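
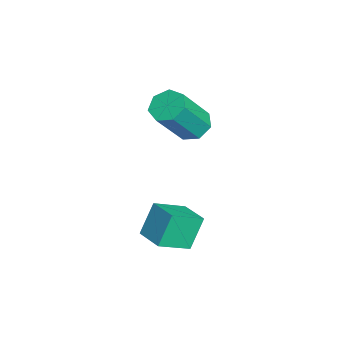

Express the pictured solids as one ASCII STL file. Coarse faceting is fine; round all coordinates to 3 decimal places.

solid 
facet normal -0.851 -0.503 -0.147
outer loop
vertex 0.772 -0.678 -0.745
vertex 0.237 0.429 -1.435
vertex 1.264 -1.168 -1.915
endloop
endfacet
facet normal 0.380 -0.786 0.489
outer loop
vertex 2.243 -0.589 -1.745
vertex 0.772 -0.678 -0.745
vertex 1.264 -1.168 -1.915
endloop
endfacet
facet normal -0.851 -0.503 -0.147
outer loop
vertex 1.264 -1.168 -1.915
vertex 0.237 0.429 -1.435
vertex 0.729 -0.061 -2.604
endloop
endfacet
facet normal 0.362 -0.360 -0.860
outer loop
vertex 0.729 -0.061 -2.604
vertex 2.243 -0.589 -1.745
vertex 1.264 -1.168 -1.915
endloop
endfacet
facet normal -0.362 0.361 0.859
outer loop
vertex 0.772 -0.678 -0.745
vertex 1.216 1.008 -1.265
vertex 0.237 0.429 -1.435
endloop
endfacet
facet normal 0.380 -0.785 0.489
outer loop
vertex 1.751 -0.099 -0.576
vertex 0.772 -0.678 -0.745
vertex 2.243 -0.589 -1.745
endloop
endfacet
facet normal -0.362 0.360 0.860
outer loop
vertex 1.751 -0.099 -0.576
vertex 1.216 1.008 -1.265
vertex 0.772 -0.678 -0.745
endloop
endfacet
facet normal -0.380 0.785 -0.489
outer loop
vertex 0.237 0.429 -1.435
vertex 1.216 1.008 -1.265
vertex 0.729 -0.061 -2.604
endloop
endfacet
facet normal 0.362 -0.361 -0.860
outer loop
vertex 1.708 0.518 -2.435
vertex 2.243 -0.589 -1.745
vertex 0.729 -0.061 -2.604
endloop
endfacet
facet normal -0.380 0.785 -0.489
outer loop
vertex 0.729 -0.061 -2.604
vertex 1.216 1.008 -1.265
vertex 1.708 0.518 -2.435
endloop
endfacet
facet normal 0.851 0.503 0.147
outer loop
vertex 1.708 0.518 -2.435
vertex 1.751 -0.099 -0.576
vertex 2.243 -0.589 -1.745
endloop
endfacet
facet normal 0.852 0.503 0.147
outer loop
vertex 1.216 1.008 -1.265
vertex 1.751 -0.099 -0.576
vertex 1.708 0.518 -2.435
endloop
endfacet
facet normal -0.388 0.453 -0.802
outer loop
vertex -2.5 1.49 0.578
vertex -2.893 0.883 0.425
vertex -3.083 1.462 0.844
endloop
endfacet
facet normal 0.153 0.890 0.429
outer loop
vertex -2.5 1.49 0.578
vertex -3.083 1.462 0.844
vertex -1.673 0.525 2.288
endloop
endfacet
facet normal 0.153 0.890 0.429
outer loop
vertex -1.673 0.525 2.288
vertex -3.083 1.462 0.844
vertex -2.257 0.497 2.554
endloop
endfacet
facet normal 0.387 -0.453 0.803
outer loop
vertex -1.673 0.525 2.288
vertex -2.257 0.497 2.554
vertex -2.067 -0.083 2.135
endloop
endfacet
facet normal -0.388 0.453 -0.802
outer loop
vertex -3.083 1.462 0.844
vertex -2.893 0.883 0.425
vertex -3.524 0.998 0.795
endloop
endfacet
facet normal -0.615 0.522 0.591
outer loop
vertex -3.083 1.462 0.844
vertex -3.524 0.998 0.795
vertex -2.257 0.497 2.554
endloop
endfacet
facet normal -0.616 0.520 0.592
outer loop
vertex -2.257 0.497 2.554
vertex -3.524 0.998 0.795
vertex -2.697 0.032 2.505
endloop
endfacet
facet normal 0.389 -0.452 0.803
outer loop
vertex -2.257 0.497 2.554
vertex -2.697 0.032 2.505
vertex -2.067 -0.083 2.135
endloop
endfacet
facet normal -0.388 0.453 -0.803
outer loop
vertex -3.524 0.998 0.795
vertex -2.893 0.883 0.425
vertex -3.49 0.446 0.467
endloop
endfacet
facet normal -0.920 -0.240 0.309
outer loop
vertex -3.524 0.998 0.795
vertex -3.49 0.446 0.467
vertex -2.697 0.032 2.505
endloop
endfacet
facet normal -0.920 -0.241 0.309
outer loop
vertex -2.697 0.032 2.505
vertex -3.49 0.446 0.467
vertex -2.663 -0.519 2.177
endloop
endfacet
facet normal 0.388 -0.454 0.802
outer loop
vertex -2.697 0.032 2.505
vertex -2.663 -0.519 2.177
vertex -2.067 -0.083 2.135
endloop
endfacet
facet normal -0.388 0.453 -0.803
outer loop
vertex -3.49 0.446 0.467
vertex -2.893 0.883 0.425
vertex -3.006 0.224 0.108
endloop
endfacet
facet normal -0.531 -0.822 -0.207
outer loop
vertex -3.49 0.446 0.467
vertex -3.006 0.224 0.108
vertex -2.663 -0.519 2.177
endloop
endfacet
facet normal -0.532 -0.821 -0.207
outer loop
vertex -2.663 -0.519 2.177
vertex -3.006 0.224 0.108
vertex -2.18 -0.741 1.817
endloop
endfacet
facet normal 0.389 -0.454 0.802
outer loop
vertex -2.663 -0.519 2.177
vertex -2.18 -0.741 1.817
vertex -2.067 -0.083 2.135
endloop
endfacet
facet normal -0.389 0.453 -0.803
outer loop
vertex -3.006 0.224 0.108
vertex -2.893 0.883 0.425
vertex -2.438 0.497 -0.013
endloop
endfacet
facet normal 0.256 -0.784 -0.566
outer loop
vertex -3.006 0.224 0.108
vertex -2.438 0.497 -0.013
vertex -2.18 -0.741 1.817
endloop
endfacet
facet normal 0.256 -0.783 -0.566
outer loop
vertex -2.18 -0.741 1.817
vertex -2.438 0.497 -0.013
vertex -1.611 -0.468 1.697
endloop
endfacet
facet normal 0.387 -0.454 0.802
outer loop
vertex -2.18 -0.741 1.817
vertex -1.611 -0.468 1.697
vertex -2.067 -0.083 2.135
endloop
endfacet
facet normal -0.387 0.454 -0.802
outer loop
vertex -2.438 0.497 -0.013
vertex -2.893 0.883 0.425
vertex -2.212 1.061 0.197
endloop
endfacet
facet normal 0.852 -0.155 -0.500
outer loop
vertex -2.438 0.497 -0.013
vertex -2.212 1.061 0.197
vertex -1.611 -0.468 1.697
endloop
endfacet
facet normal 0.852 -0.155 -0.499
outer loop
vertex -1.611 -0.468 1.697
vertex -2.212 1.061 0.197
vertex -1.386 0.096 1.906
endloop
endfacet
facet normal 0.389 -0.453 0.803
outer loop
vertex -1.611 -0.468 1.697
vertex -1.386 0.096 1.906
vertex -2.067 -0.083 2.135
endloop
endfacet
facet normal -0.387 0.453 -0.803
outer loop
vertex -2.212 1.061 0.197
vertex -2.893 0.883 0.425
vertex -2.5 1.49 0.578
endloop
endfacet
facet normal 0.805 0.590 -0.056
outer loop
vertex -2.212 1.061 0.197
vertex -2.5 1.49 0.578
vertex -1.386 0.096 1.906
endloop
endfacet
facet normal 0.806 0.590 -0.057
outer loop
vertex -1.386 0.096 1.906
vertex -2.5 1.49 0.578
vertex -1.673 0.525 2.288
endloop
endfacet
facet normal 0.389 -0.454 0.802
outer loop
vertex -1.386 0.096 1.906
vertex -1.673 0.525 2.288
vertex -2.067 -0.083 2.135
endloop
endfacet

endsolid


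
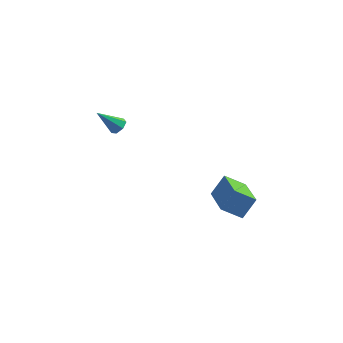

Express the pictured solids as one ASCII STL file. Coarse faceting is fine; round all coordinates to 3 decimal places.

solid 
facet normal -0.442 -0.429 -0.788
outer loop
vertex 1.985 -5.058 -0.976
vertex 1.233 -3.142 -1.598
vertex 2.968 -4.882 -1.623
endloop
endfacet
facet normal 0.350 -0.891 0.289
outer loop
vertex 3.507 -4.358 -0.662
vertex 1.985 -5.058 -0.976
vertex 2.968 -4.882 -1.623
endloop
endfacet
facet normal -0.442 -0.429 -0.788
outer loop
vertex 2.968 -4.882 -1.623
vertex 1.233 -3.142 -1.598
vertex 2.216 -2.966 -2.245
endloop
endfacet
facet normal 0.826 0.148 -0.544
outer loop
vertex 2.216 -2.966 -2.245
vertex 3.507 -4.358 -0.662
vertex 2.968 -4.882 -1.623
endloop
endfacet
facet normal -0.826 -0.148 0.544
outer loop
vertex 1.985 -5.058 -0.976
vertex 1.772 -2.618 -0.637
vertex 1.233 -3.142 -1.598
endloop
endfacet
facet normal 0.350 -0.891 0.289
outer loop
vertex 2.524 -4.534 -0.015
vertex 1.985 -5.058 -0.976
vertex 3.507 -4.358 -0.662
endloop
endfacet
facet normal -0.826 -0.148 0.544
outer loop
vertex 2.524 -4.534 -0.015
vertex 1.772 -2.618 -0.637
vertex 1.985 -5.058 -0.976
endloop
endfacet
facet normal -0.350 0.891 -0.289
outer loop
vertex 1.233 -3.142 -1.598
vertex 1.772 -2.618 -0.637
vertex 2.216 -2.966 -2.245
endloop
endfacet
facet normal 0.826 0.148 -0.544
outer loop
vertex 2.755 -2.442 -1.284
vertex 3.507 -4.358 -0.662
vertex 2.216 -2.966 -2.245
endloop
endfacet
facet normal -0.350 0.891 -0.289
outer loop
vertex 2.216 -2.966 -2.245
vertex 1.772 -2.618 -0.637
vertex 2.755 -2.442 -1.284
endloop
endfacet
facet normal 0.442 0.429 0.788
outer loop
vertex 2.755 -2.442 -1.284
vertex 2.524 -4.534 -0.015
vertex 3.507 -4.358 -0.662
endloop
endfacet
facet normal 0.442 0.429 0.788
outer loop
vertex 1.772 -2.618 -0.637
vertex 2.524 -4.534 -0.015
vertex 2.755 -2.442 -1.284
endloop
endfacet
facet normal 0.674 0.180 -0.716
outer loop
vertex -2.943 -2.812 2.263
vertex -3.228 -2.441 2.088
vertex -2.867 -2.42 2.433
endloop
endfacet
facet normal 0.482 -0.426 0.766
outer loop
vertex -2.943 -2.812 2.263
vertex -2.867 -2.42 2.433
vertex -4.192 -2.699 3.112
endloop
endfacet
facet normal 0.674 0.182 -0.716
outer loop
vertex -2.867 -2.42 2.433
vertex -3.228 -2.441 2.088
vertex -3.063 -2.044 2.344
endloop
endfacet
facet normal 0.355 0.386 0.851
outer loop
vertex -2.867 -2.42 2.433
vertex -3.063 -2.044 2.344
vertex -4.192 -2.699 3.112
endloop
endfacet
facet normal 0.675 0.181 -0.716
outer loop
vertex -3.063 -2.044 2.344
vertex -3.228 -2.441 2.088
vertex -3.383 -1.966 2.062
endloop
endfacet
facet normal -0.192 0.868 0.458
outer loop
vertex -3.063 -2.044 2.344
vertex -3.383 -1.966 2.062
vertex -4.192 -2.699 3.112
endloop
endfacet
facet normal 0.673 0.180 -0.717
outer loop
vertex -3.383 -1.966 2.062
vertex -3.228 -2.441 2.088
vertex -3.587 -2.246 1.8
endloop
endfacet
facet normal -0.747 0.655 -0.118
outer loop
vertex -3.383 -1.966 2.062
vertex -3.587 -2.246 1.8
vertex -4.192 -2.699 3.112
endloop
endfacet
facet normal 0.673 0.182 -0.717
outer loop
vertex -3.587 -2.246 1.8
vertex -3.228 -2.441 2.088
vertex -3.52 -2.672 1.755
endloop
endfacet
facet normal -0.891 -0.093 -0.443
outer loop
vertex -3.587 -2.246 1.8
vertex -3.52 -2.672 1.755
vertex -4.192 -2.699 3.112
endloop
endfacet
facet normal 0.674 0.181 -0.717
outer loop
vertex -3.52 -2.672 1.755
vertex -3.228 -2.441 2.088
vertex -3.233 -2.924 1.961
endloop
endfacet
facet normal -0.517 -0.811 -0.272
outer loop
vertex -3.52 -2.672 1.755
vertex -3.233 -2.924 1.961
vertex -4.192 -2.699 3.112
endloop
endfacet
facet normal 0.675 0.181 -0.715
outer loop
vertex -3.233 -2.924 1.961
vertex -3.228 -2.441 2.088
vertex -2.943 -2.812 2.263
endloop
endfacet
facet normal 0.094 -0.959 0.266
outer loop
vertex -3.233 -2.924 1.961
vertex -2.943 -2.812 2.263
vertex -4.192 -2.699 3.112
endloop
endfacet

endsolid


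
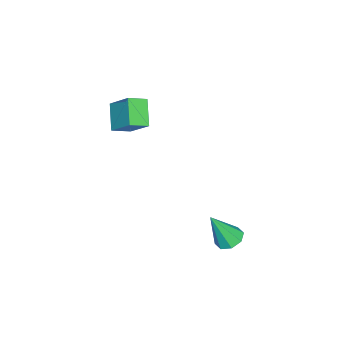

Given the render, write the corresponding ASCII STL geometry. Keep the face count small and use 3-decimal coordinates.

solid 
facet normal -0.691 -0.328 0.644
outer loop
vertex -3.752 -1.75 4.543
vertex -4.485 -1.03 4.123
vertex -4.262 -2.945 3.386
endloop
endfacet
facet normal 0.660 -0.648 0.379
outer loop
vertex -3.135 -2.41 2.337
vertex -3.752 -1.75 4.543
vertex -4.262 -2.945 3.386
endloop
endfacet
facet normal -0.692 -0.328 0.643
outer loop
vertex -4.262 -2.945 3.386
vertex -4.485 -1.03 4.123
vertex -4.995 -2.225 2.965
endloop
endfacet
facet normal -0.293 -0.687 -0.665
outer loop
vertex -4.995 -2.225 2.965
vertex -3.135 -2.41 2.337
vertex -4.262 -2.945 3.386
endloop
endfacet
facet normal 0.293 0.687 0.665
outer loop
vertex -3.752 -1.75 4.543
vertex -3.358 -0.495 3.074
vertex -4.485 -1.03 4.123
endloop
endfacet
facet normal 0.660 -0.649 0.379
outer loop
vertex -2.625 -1.215 3.495
vertex -3.752 -1.75 4.543
vertex -3.135 -2.41 2.337
endloop
endfacet
facet normal 0.293 0.687 0.665
outer loop
vertex -2.625 -1.215 3.495
vertex -3.358 -0.495 3.074
vertex -3.752 -1.75 4.543
endloop
endfacet
facet normal -0.660 0.649 -0.379
outer loop
vertex -4.485 -1.03 4.123
vertex -3.358 -0.495 3.074
vertex -4.995 -2.225 2.965
endloop
endfacet
facet normal -0.293 -0.686 -0.666
outer loop
vertex -3.868 -1.69 1.917
vertex -3.135 -2.41 2.337
vertex -4.995 -2.225 2.965
endloop
endfacet
facet normal -0.660 0.649 -0.379
outer loop
vertex -4.995 -2.225 2.965
vertex -3.358 -0.495 3.074
vertex -3.868 -1.69 1.917
endloop
endfacet
facet normal 0.691 0.328 -0.643
outer loop
vertex -3.868 -1.69 1.917
vertex -2.625 -1.215 3.495
vertex -3.135 -2.41 2.337
endloop
endfacet
facet normal 0.692 0.328 -0.644
outer loop
vertex -3.358 -0.495 3.074
vertex -2.625 -1.215 3.495
vertex -3.868 -1.69 1.917
endloop
endfacet
facet normal -0.258 0.386 -0.886
outer loop
vertex -1.555 4.5 -3.362
vertex -2.261 4.125 -3.32
vertex -1.985 4.84 -3.089
endloop
endfacet
facet normal 0.712 0.567 0.415
outer loop
vertex -1.555 4.5 -3.362
vertex -1.985 4.84 -3.089
vertex -1.719 3.315 -1.46
endloop
endfacet
facet normal -0.258 0.386 -0.886
outer loop
vertex -1.985 4.84 -3.089
vertex -2.261 4.125 -3.32
vertex -2.576 4.761 -2.951
endloop
endfacet
facet normal 0.060 0.734 0.677
outer loop
vertex -1.985 4.84 -3.089
vertex -2.576 4.761 -2.951
vertex -1.719 3.315 -1.46
endloop
endfacet
facet normal -0.258 0.386 -0.886
outer loop
vertex -2.576 4.761 -2.951
vertex -2.261 4.125 -3.32
vertex -2.983 4.31 -3.029
endloop
endfacet
facet normal -0.576 0.396 0.715
outer loop
vertex -2.576 4.761 -2.951
vertex -2.983 4.31 -3.029
vertex -1.719 3.315 -1.46
endloop
endfacet
facet normal -0.258 0.387 -0.885
outer loop
vertex -2.983 4.31 -3.029
vertex -2.261 4.125 -3.32
vertex -2.967 3.751 -3.278
endloop
endfacet
facet normal -0.825 -0.249 0.507
outer loop
vertex -2.983 4.31 -3.029
vertex -2.967 3.751 -3.278
vertex -1.719 3.315 -1.46
endloop
endfacet
facet normal -0.257 0.386 -0.886
outer loop
vertex -2.967 3.751 -3.278
vertex -2.261 4.125 -3.32
vertex -2.537 3.411 -3.551
endloop
endfacet
facet normal -0.541 -0.823 0.174
outer loop
vertex -2.967 3.751 -3.278
vertex -2.537 3.411 -3.551
vertex -1.719 3.315 -1.46
endloop
endfacet
facet normal -0.257 0.386 -0.886
outer loop
vertex -2.537 3.411 -3.551
vertex -2.261 4.125 -3.32
vertex -1.945 3.489 -3.689
endloop
endfacet
facet normal 0.110 -0.990 -0.088
outer loop
vertex -2.537 3.411 -3.551
vertex -1.945 3.489 -3.689
vertex -1.719 3.315 -1.46
endloop
endfacet
facet normal -0.258 0.386 -0.886
outer loop
vertex -1.945 3.489 -3.689
vertex -2.261 4.125 -3.32
vertex -1.539 3.94 -3.611
endloop
endfacet
facet normal 0.748 -0.651 -0.127
outer loop
vertex -1.945 3.489 -3.689
vertex -1.539 3.94 -3.611
vertex -1.719 3.315 -1.46
endloop
endfacet
facet normal -0.258 0.386 -0.886
outer loop
vertex -1.539 3.94 -3.611
vertex -2.261 4.125 -3.32
vertex -1.555 4.5 -3.362
endloop
endfacet
facet normal 0.997 -0.008 0.081
outer loop
vertex -1.539 3.94 -3.611
vertex -1.555 4.5 -3.362
vertex -1.719 3.315 -1.46
endloop
endfacet

endsolid


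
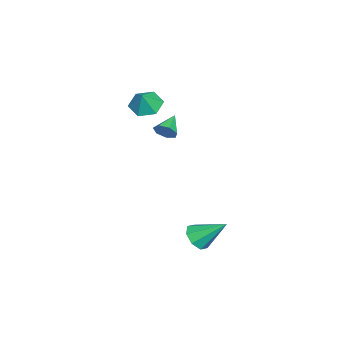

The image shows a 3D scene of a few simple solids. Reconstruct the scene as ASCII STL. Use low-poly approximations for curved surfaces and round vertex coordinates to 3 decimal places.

solid 
facet normal 0.884 -0.143 -0.446
outer loop
vertex -0.881 -2.035 1.554
vertex -1.144 -1.743 0.939
vertex -0.809 -1.409 1.496
endloop
endfacet
facet normal 0.046 0.087 0.995
outer loop
vertex -0.881 -2.035 1.554
vertex -0.809 -1.409 1.496
vertex -2.416 -1.537 1.581
endloop
endfacet
facet normal 0.884 -0.144 -0.445
outer loop
vertex -0.809 -1.409 1.496
vertex -1.144 -1.743 0.939
vertex -0.989 -1.034 1.018
endloop
endfacet
facet normal -0.029 0.781 0.624
outer loop
vertex -0.809 -1.409 1.496
vertex -0.989 -1.034 1.018
vertex -2.416 -1.537 1.581
endloop
endfacet
facet normal 0.883 -0.143 -0.446
outer loop
vertex -0.989 -1.034 1.018
vertex -1.144 -1.743 0.939
vertex -1.286 -1.193 0.481
endloop
endfacet
facet normal -0.358 0.930 -0.077
outer loop
vertex -0.989 -1.034 1.018
vertex -1.286 -1.193 0.481
vertex -2.416 -1.537 1.581
endloop
endfacet
facet normal 0.884 -0.142 -0.445
outer loop
vertex -1.286 -1.193 0.481
vertex -1.144 -1.743 0.939
vertex -1.475 -1.766 0.289
endloop
endfacet
facet normal -0.695 0.424 -0.581
outer loop
vertex -1.286 -1.193 0.481
vertex -1.475 -1.766 0.289
vertex -2.416 -1.537 1.581
endloop
endfacet
facet normal 0.884 -0.143 -0.445
outer loop
vertex -1.475 -1.766 0.289
vertex -1.144 -1.743 0.939
vertex -1.415 -2.322 0.587
endloop
endfacet
facet normal -0.784 -0.357 -0.508
outer loop
vertex -1.475 -1.766 0.289
vertex -1.415 -2.322 0.587
vertex -2.416 -1.537 1.581
endloop
endfacet
facet normal 0.884 -0.142 -0.446
outer loop
vertex -1.415 -2.322 0.587
vertex -1.144 -1.743 0.939
vertex -1.15 -2.442 1.15
endloop
endfacet
facet normal -0.559 -0.824 0.088
outer loop
vertex -1.415 -2.322 0.587
vertex -1.15 -2.442 1.15
vertex -2.416 -1.537 1.581
endloop
endfacet
facet normal 0.884 -0.142 -0.445
outer loop
vertex -1.15 -2.442 1.15
vertex -1.144 -1.743 0.939
vertex -0.881 -2.035 1.554
endloop
endfacet
facet normal -0.190 -0.626 0.757
outer loop
vertex -1.15 -2.442 1.15
vertex -0.881 -2.035 1.554
vertex -2.416 -1.537 1.581
endloop
endfacet
facet normal -0.017 -0.770 -0.637
outer loop
vertex 4.109 0.838 -3.522
vertex 3.542 1.299 -4.064
vertex 4.446 1.222 -3.995
endloop
endfacet
facet normal 0.818 -0.009 0.575
outer loop
vertex 4.109 0.838 -3.522
vertex 4.446 1.222 -3.995
vertex 3.578 2.901 -2.736
endloop
endfacet
facet normal -0.017 -0.770 -0.638
outer loop
vertex 4.446 1.222 -3.995
vertex 3.542 1.299 -4.064
vertex 4.253 1.652 -4.509
endloop
endfacet
facet normal 0.897 0.440 0.031
outer loop
vertex 4.446 1.222 -3.995
vertex 4.253 1.652 -4.509
vertex 3.578 2.901 -2.736
endloop
endfacet
facet normal -0.018 -0.769 -0.638
outer loop
vertex 4.253 1.652 -4.509
vertex 3.542 1.299 -4.064
vertex 3.643 1.875 -4.761
endloop
endfacet
facet normal 0.454 0.801 -0.391
outer loop
vertex 4.253 1.652 -4.509
vertex 3.643 1.875 -4.761
vertex 3.578 2.901 -2.736
endloop
endfacet
facet normal -0.018 -0.769 -0.638
outer loop
vertex 3.643 1.875 -4.761
vertex 3.542 1.299 -4.064
vertex 2.974 1.761 -4.605
endloop
endfacet
facet normal -0.250 0.860 -0.444
outer loop
vertex 3.643 1.875 -4.761
vertex 2.974 1.761 -4.605
vertex 3.578 2.901 -2.736
endloop
endfacet
facet normal -0.018 -0.770 -0.638
outer loop
vertex 2.974 1.761 -4.605
vertex 3.542 1.299 -4.064
vertex 2.637 1.377 -4.132
endloop
endfacet
facet normal -0.804 0.586 -0.097
outer loop
vertex 2.974 1.761 -4.605
vertex 2.637 1.377 -4.132
vertex 3.578 2.901 -2.736
endloop
endfacet
facet normal -0.018 -0.770 -0.637
outer loop
vertex 2.637 1.377 -4.132
vertex 3.542 1.299 -4.064
vertex 2.83 0.947 -3.618
endloop
endfacet
facet normal -0.884 0.137 0.447
outer loop
vertex 2.637 1.377 -4.132
vertex 2.83 0.947 -3.618
vertex 3.578 2.901 -2.736
endloop
endfacet
facet normal -0.018 -0.770 -0.637
outer loop
vertex 2.83 0.947 -3.618
vertex 3.542 1.299 -4.064
vertex 3.44 0.724 -3.366
endloop
endfacet
facet normal -0.441 -0.224 0.869
outer loop
vertex 2.83 0.947 -3.618
vertex 3.44 0.724 -3.366
vertex 3.578 2.901 -2.736
endloop
endfacet
facet normal -0.017 -0.770 -0.637
outer loop
vertex 3.44 0.724 -3.366
vertex 3.542 1.299 -4.064
vertex 4.109 0.838 -3.522
endloop
endfacet
facet normal 0.263 -0.284 0.922
outer loop
vertex 3.44 0.724 -3.366
vertex 4.109 0.838 -3.522
vertex 3.578 2.901 -2.736
endloop
endfacet
facet normal -0.555 0.025 -0.832
outer loop
vertex -3.047 -3.855 0.826
vertex -3.888 -3.624 1.394
vertex -3.289 -2.861 1.017
endloop
endfacet
facet normal 0.973 0.228 0.046
outer loop
vertex -3.047 -3.855 0.826
vertex -3.289 -2.861 1.017
vertex -3.172 -3.656 2.466
endloop
endfacet
facet normal -0.555 0.025 -0.831
outer loop
vertex -3.289 -2.861 1.017
vertex -3.888 -3.624 1.394
vertex -4.129 -2.631 1.585
endloop
endfacet
facet normal 0.480 0.785 0.392
outer loop
vertex -3.289 -2.861 1.017
vertex -4.129 -2.631 1.585
vertex -3.172 -3.656 2.466
endloop
endfacet
facet normal -0.554 0.025 -0.832
outer loop
vertex -4.129 -2.631 1.585
vertex -3.888 -3.624 1.394
vertex -4.728 -3.393 1.961
endloop
endfacet
facet normal -0.175 0.543 0.821
outer loop
vertex -4.129 -2.631 1.585
vertex -4.728 -3.393 1.961
vertex -3.172 -3.656 2.466
endloop
endfacet
facet normal -0.554 0.025 -0.832
outer loop
vertex -4.728 -3.393 1.961
vertex -3.888 -3.624 1.394
vertex -4.487 -4.386 1.77
endloop
endfacet
facet normal -0.337 -0.256 0.906
outer loop
vertex -4.728 -3.393 1.961
vertex -4.487 -4.386 1.77
vertex -3.172 -3.656 2.466
endloop
endfacet
facet normal -0.555 0.026 -0.832
outer loop
vertex -4.487 -4.386 1.77
vertex -3.888 -3.624 1.394
vertex -3.646 -4.617 1.202
endloop
endfacet
facet normal 0.155 -0.814 0.560
outer loop
vertex -4.487 -4.386 1.77
vertex -3.646 -4.617 1.202
vertex -3.172 -3.656 2.466
endloop
endfacet
facet normal -0.555 0.026 -0.832
outer loop
vertex -3.646 -4.617 1.202
vertex -3.888 -3.624 1.394
vertex -3.047 -3.855 0.826
endloop
endfacet
facet normal 0.810 -0.572 0.131
outer loop
vertex -3.646 -4.617 1.202
vertex -3.047 -3.855 0.826
vertex -3.172 -3.656 2.466
endloop
endfacet

endsolid


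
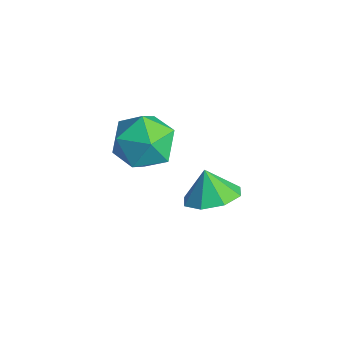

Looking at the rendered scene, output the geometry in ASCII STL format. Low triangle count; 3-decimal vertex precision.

solid 
facet normal 0.459 0.007 -0.889
outer loop
vertex 2.475 -1.165 -3.137
vertex 1.633 -1.096 -3.571
vertex 2.269 -0.475 -3.238
endloop
endfacet
facet normal 0.357 0.239 0.903
outer loop
vertex 2.475 -1.165 -3.137
vertex 2.269 -0.475 -3.238
vertex 1.147 -1.104 -2.629
endloop
endfacet
facet normal 0.459 0.007 -0.889
outer loop
vertex 2.269 -0.475 -3.238
vertex 1.633 -1.096 -3.571
vertex 1.691 -0.149 -3.534
endloop
endfacet
facet normal 0.012 0.684 0.729
outer loop
vertex 2.269 -0.475 -3.238
vertex 1.691 -0.149 -3.534
vertex 1.147 -1.104 -2.629
endloop
endfacet
facet normal 0.457 0.007 -0.889
outer loop
vertex 1.691 -0.149 -3.534
vertex 1.633 -1.096 -3.571
vertex 1.078 -0.378 -3.851
endloop
endfacet
facet normal -0.510 0.727 0.461
outer loop
vertex 1.691 -0.149 -3.534
vertex 1.078 -0.378 -3.851
vertex 1.147 -1.104 -2.629
endloop
endfacet
facet normal 0.458 0.008 -0.889
outer loop
vertex 1.078 -0.378 -3.851
vertex 1.633 -1.096 -3.571
vertex 0.79 -1.028 -4.005
endloop
endfacet
facet normal -0.905 0.341 0.254
outer loop
vertex 1.078 -0.378 -3.851
vertex 0.79 -1.028 -4.005
vertex 1.147 -1.104 -2.629
endloop
endfacet
facet normal 0.458 0.007 -0.889
outer loop
vertex 0.79 -1.028 -4.005
vertex 1.633 -1.096 -3.571
vertex 0.996 -1.718 -3.904
endloop
endfacet
facet normal -0.941 -0.247 0.231
outer loop
vertex 0.79 -1.028 -4.005
vertex 0.996 -1.718 -3.904
vertex 1.147 -1.104 -2.629
endloop
endfacet
facet normal 0.458 0.007 -0.889
outer loop
vertex 0.996 -1.718 -3.904
vertex 1.633 -1.096 -3.571
vertex 1.575 -2.044 -3.608
endloop
endfacet
facet normal -0.597 -0.693 0.404
outer loop
vertex 0.996 -1.718 -3.904
vertex 1.575 -2.044 -3.608
vertex 1.147 -1.104 -2.629
endloop
endfacet
facet normal 0.457 0.007 -0.889
outer loop
vertex 1.575 -2.044 -3.608
vertex 1.633 -1.096 -3.571
vertex 2.188 -1.815 -3.291
endloop
endfacet
facet normal -0.074 -0.735 0.674
outer loop
vertex 1.575 -2.044 -3.608
vertex 2.188 -1.815 -3.291
vertex 1.147 -1.104 -2.629
endloop
endfacet
facet normal 0.459 0.008 -0.889
outer loop
vertex 2.188 -1.815 -3.291
vertex 1.633 -1.096 -3.571
vertex 2.475 -1.165 -3.137
endloop
endfacet
facet normal 0.321 -0.350 0.880
outer loop
vertex 2.188 -1.815 -3.291
vertex 2.475 -1.165 -3.137
vertex 1.147 -1.104 -2.629
endloop
endfacet
facet normal -0.217 0.677 0.703
outer loop
vertex -2.453 -0.891 -3.301
vertex -1.963 -1.574 -2.492
vertex -1.317 -0.782 -3.056
endloop
endfacet
facet normal -0.110 0.991 0.071
outer loop
vertex -2.453 -0.891 -3.301
vertex -1.317 -0.782 -3.056
vertex -1.681 -0.743 -4.164
endloop
endfacet
facet normal -0.577 0.716 -0.393
outer loop
vertex -2.453 -0.891 -3.301
vertex -1.681 -0.743 -4.164
vertex -2.552 -1.511 -4.285
endloop
endfacet
facet normal -0.972 0.232 -0.048
outer loop
vertex -2.453 -0.891 -3.301
vertex -2.552 -1.511 -4.285
vertex -2.726 -2.025 -3.252
endloop
endfacet
facet normal -0.749 0.208 0.629
outer loop
vertex -2.453 -0.891 -3.301
vertex -2.726 -2.025 -3.252
vertex -1.963 -1.574 -2.492
endloop
endfacet
facet normal 0.547 0.823 -0.151
outer loop
vertex -1.681 -0.743 -4.164
vertex -1.317 -0.782 -3.056
vertex -0.714 -1.335 -3.888
endloop
endfacet
facet normal 0.375 0.315 0.872
outer loop
vertex -1.317 -0.782 -3.056
vertex -1.963 -1.574 -2.492
vertex -0.888 -1.849 -2.855
endloop
endfacet
facet normal -0.487 -0.444 0.752
outer loop
vertex -1.963 -1.574 -2.492
vertex -2.726 -2.025 -3.252
vertex -1.759 -2.617 -2.976
endloop
endfacet
facet normal -0.847 -0.405 -0.344
outer loop
vertex -2.726 -2.025 -3.252
vertex -2.552 -1.511 -4.285
vertex -2.123 -2.578 -4.084
endloop
endfacet
facet normal -0.208 0.378 -0.902
outer loop
vertex -2.552 -1.511 -4.285
vertex -1.681 -0.743 -4.164
vertex -1.477 -1.786 -4.648
endloop
endfacet
facet normal 0.972 -0.232 0.048
outer loop
vertex -0.987 -2.469 -3.839
vertex -0.714 -1.335 -3.888
vertex -0.888 -1.849 -2.855
endloop
endfacet
facet normal 0.577 -0.716 0.393
outer loop
vertex -0.987 -2.469 -3.839
vertex -0.888 -1.849 -2.855
vertex -1.759 -2.617 -2.976
endloop
endfacet
facet normal 0.110 -0.991 -0.071
outer loop
vertex -0.987 -2.469 -3.839
vertex -1.759 -2.617 -2.976
vertex -2.123 -2.578 -4.084
endloop
endfacet
facet normal 0.217 -0.677 -0.703
outer loop
vertex -0.987 -2.469 -3.839
vertex -2.123 -2.578 -4.084
vertex -1.477 -1.786 -4.648
endloop
endfacet
facet normal 0.749 -0.208 -0.629
outer loop
vertex -0.987 -2.469 -3.839
vertex -1.477 -1.786 -4.648
vertex -0.714 -1.335 -3.888
endloop
endfacet
facet normal 0.847 0.405 0.344
outer loop
vertex -0.888 -1.849 -2.855
vertex -0.714 -1.335 -3.888
vertex -1.317 -0.782 -3.056
endloop
endfacet
facet normal 0.208 -0.378 0.902
outer loop
vertex -1.759 -2.617 -2.976
vertex -0.888 -1.849 -2.855
vertex -1.963 -1.574 -2.492
endloop
endfacet
facet normal -0.547 -0.823 0.151
outer loop
vertex -2.123 -2.578 -4.084
vertex -1.759 -2.617 -2.976
vertex -2.726 -2.025 -3.252
endloop
endfacet
facet normal -0.375 -0.315 -0.872
outer loop
vertex -1.477 -1.786 -4.648
vertex -2.123 -2.578 -4.084
vertex -2.552 -1.511 -4.285
endloop
endfacet
facet normal 0.487 0.444 -0.752
outer loop
vertex -0.714 -1.335 -3.888
vertex -1.477 -1.786 -4.648
vertex -1.681 -0.743 -4.164
endloop
endfacet

endsolid


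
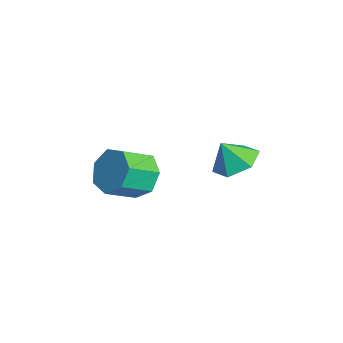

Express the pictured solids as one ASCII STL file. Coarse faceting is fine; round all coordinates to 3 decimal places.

solid 
facet normal -0.261 0.829 -0.495
outer loop
vertex 2.025 -1.75 -3.197
vertex 1.511 -1.429 -2.389
vertex 2.479 -1.265 -2.625
endloop
endfacet
facet normal 0.815 -0.086 -0.574
outer loop
vertex 2.025 -1.75 -3.197
vertex 2.479 -1.265 -2.625
vertex 2.404 -2.952 -2.479
endloop
endfacet
facet normal 0.815 -0.086 -0.573
outer loop
vertex 2.404 -2.952 -2.479
vertex 2.479 -1.265 -2.625
vertex 2.857 -2.467 -1.907
endloop
endfacet
facet normal 0.261 -0.828 0.496
outer loop
vertex 2.404 -2.952 -2.479
vertex 2.857 -2.467 -1.907
vertex 1.889 -2.631 -1.671
endloop
endfacet
facet normal -0.261 0.829 -0.495
outer loop
vertex 2.479 -1.265 -2.625
vertex 1.511 -1.429 -2.389
vertex 2.204 -0.904 -1.876
endloop
endfacet
facet normal 0.913 0.378 0.153
outer loop
vertex 2.479 -1.265 -2.625
vertex 2.204 -0.904 -1.876
vertex 2.857 -2.467 -1.907
endloop
endfacet
facet normal 0.913 0.378 0.152
outer loop
vertex 2.857 -2.467 -1.907
vertex 2.204 -0.904 -1.876
vertex 2.582 -2.105 -1.157
endloop
endfacet
facet normal 0.261 -0.828 0.496
outer loop
vertex 2.857 -2.467 -1.907
vertex 2.582 -2.105 -1.157
vertex 1.889 -2.631 -1.671
endloop
endfacet
facet normal -0.261 0.829 -0.495
outer loop
vertex 2.204 -0.904 -1.876
vertex 1.511 -1.429 -2.389
vertex 1.407 -0.938 -1.513
endloop
endfacet
facet normal 0.324 0.559 0.763
outer loop
vertex 2.204 -0.904 -1.876
vertex 1.407 -0.938 -1.513
vertex 2.582 -2.105 -1.157
endloop
endfacet
facet normal 0.324 0.559 0.763
outer loop
vertex 2.582 -2.105 -1.157
vertex 1.407 -0.938 -1.513
vertex 1.785 -2.139 -0.794
endloop
endfacet
facet normal 0.261 -0.828 0.496
outer loop
vertex 2.582 -2.105 -1.157
vertex 1.785 -2.139 -0.794
vertex 1.889 -2.631 -1.671
endloop
endfacet
facet normal -0.261 0.829 -0.495
outer loop
vertex 1.407 -0.938 -1.513
vertex 1.511 -1.429 -2.389
vertex 0.688 -1.342 -1.81
endloop
endfacet
facet normal -0.509 0.318 0.800
outer loop
vertex 1.407 -0.938 -1.513
vertex 0.688 -1.342 -1.81
vertex 1.785 -2.139 -0.794
endloop
endfacet
facet normal -0.510 0.317 0.800
outer loop
vertex 1.785 -2.139 -0.794
vertex 0.688 -1.342 -1.81
vertex 1.066 -2.544 -1.092
endloop
endfacet
facet normal 0.261 -0.828 0.496
outer loop
vertex 1.785 -2.139 -0.794
vertex 1.066 -2.544 -1.092
vertex 1.889 -2.631 -1.671
endloop
endfacet
facet normal -0.261 0.828 -0.496
outer loop
vertex 0.688 -1.342 -1.81
vertex 1.511 -1.429 -2.389
vertex 0.589 -1.812 -2.543
endloop
endfacet
facet normal -0.959 -0.162 0.233
outer loop
vertex 0.688 -1.342 -1.81
vertex 0.589 -1.812 -2.543
vertex 1.066 -2.544 -1.092
endloop
endfacet
facet normal -0.959 -0.162 0.233
outer loop
vertex 1.066 -2.544 -1.092
vertex 0.589 -1.812 -2.543
vertex 0.967 -3.013 -1.825
endloop
endfacet
facet normal 0.261 -0.829 0.495
outer loop
vertex 1.066 -2.544 -1.092
vertex 0.967 -3.013 -1.825
vertex 1.889 -2.631 -1.671
endloop
endfacet
facet normal -0.261 0.828 -0.496
outer loop
vertex 0.589 -1.812 -2.543
vertex 1.511 -1.429 -2.389
vertex 1.184 -1.994 -3.16
endloop
endfacet
facet normal -0.686 -0.520 -0.508
outer loop
vertex 0.589 -1.812 -2.543
vertex 1.184 -1.994 -3.16
vertex 0.967 -3.013 -1.825
endloop
endfacet
facet normal -0.686 -0.520 -0.508
outer loop
vertex 0.967 -3.013 -1.825
vertex 1.184 -1.994 -3.16
vertex 1.562 -3.195 -2.442
endloop
endfacet
facet normal 0.261 -0.829 0.496
outer loop
vertex 0.967 -3.013 -1.825
vertex 1.562 -3.195 -2.442
vertex 1.889 -2.631 -1.671
endloop
endfacet
facet normal -0.262 0.828 -0.496
outer loop
vertex 1.184 -1.994 -3.16
vertex 1.511 -1.429 -2.389
vertex 2.025 -1.75 -3.197
endloop
endfacet
facet normal 0.103 -0.486 -0.868
outer loop
vertex 1.184 -1.994 -3.16
vertex 2.025 -1.75 -3.197
vertex 1.562 -3.195 -2.442
endloop
endfacet
facet normal 0.102 -0.486 -0.868
outer loop
vertex 1.562 -3.195 -2.442
vertex 2.025 -1.75 -3.197
vertex 2.404 -2.952 -2.479
endloop
endfacet
facet normal 0.261 -0.829 0.495
outer loop
vertex 1.562 -3.195 -2.442
vertex 2.404 -2.952 -2.479
vertex 1.889 -2.631 -1.671
endloop
endfacet
facet normal 0.085 0.476 -0.875
outer loop
vertex 2.948 2.268 -1.645
vertex 2.05 1.966 -1.897
vertex 2.166 2.816 -1.423
endloop
endfacet
facet normal 0.431 0.266 0.862
outer loop
vertex 2.948 2.268 -1.645
vertex 2.166 2.816 -1.423
vertex 1.95 1.414 -0.883
endloop
endfacet
facet normal 0.087 0.476 -0.875
outer loop
vertex 2.166 2.816 -1.423
vertex 2.05 1.966 -1.897
vertex 1.269 2.515 -1.676
endloop
endfacet
facet normal -0.368 0.383 0.847
outer loop
vertex 2.166 2.816 -1.423
vertex 1.269 2.515 -1.676
vertex 1.95 1.414 -0.883
endloop
endfacet
facet normal 0.087 0.476 -0.875
outer loop
vertex 1.269 2.515 -1.676
vertex 2.05 1.966 -1.897
vertex 1.153 1.665 -2.15
endloop
endfacet
facet normal -0.849 -0.164 0.502
outer loop
vertex 1.269 2.515 -1.676
vertex 1.153 1.665 -2.15
vertex 1.95 1.414 -0.883
endloop
endfacet
facet normal 0.086 0.477 -0.874
outer loop
vertex 1.153 1.665 -2.15
vertex 2.05 1.966 -1.897
vertex 1.934 1.117 -2.372
endloop
endfacet
facet normal -0.533 -0.829 0.171
outer loop
vertex 1.153 1.665 -2.15
vertex 1.934 1.117 -2.372
vertex 1.95 1.414 -0.883
endloop
endfacet
facet normal 0.086 0.477 -0.874
outer loop
vertex 1.934 1.117 -2.372
vertex 2.05 1.966 -1.897
vertex 2.832 1.418 -2.119
endloop
endfacet
facet normal 0.265 -0.946 0.186
outer loop
vertex 1.934 1.117 -2.372
vertex 2.832 1.418 -2.119
vertex 1.95 1.414 -0.883
endloop
endfacet
facet normal 0.085 0.476 -0.875
outer loop
vertex 2.832 1.418 -2.119
vertex 2.05 1.966 -1.897
vertex 2.948 2.268 -1.645
endloop
endfacet
facet normal 0.747 -0.399 0.532
outer loop
vertex 2.832 1.418 -2.119
vertex 2.948 2.268 -1.645
vertex 1.95 1.414 -0.883
endloop
endfacet

endsolid


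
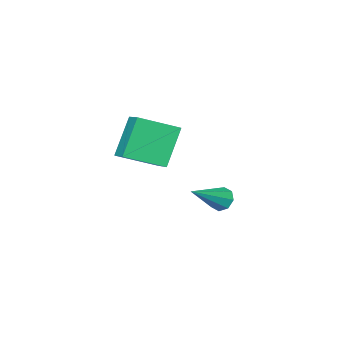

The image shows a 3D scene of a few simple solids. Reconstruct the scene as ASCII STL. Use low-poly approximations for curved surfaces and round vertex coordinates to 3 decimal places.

solid 
facet normal -0.507 -0.122 0.853
outer loop
vertex 2.045 2.91 2.648
vertex 2.477 3.787 3.03
vertex 0.841 3.761 2.054
endloop
endfacet
facet normal -0.411 -0.836 -0.364
outer loop
vertex 1.723 3.973 0.57
vertex 2.045 2.91 2.648
vertex 0.841 3.761 2.054
endloop
endfacet
facet normal -0.507 -0.122 0.853
outer loop
vertex 0.841 3.761 2.054
vertex 2.477 3.787 3.03
vertex 1.272 4.638 2.436
endloop
endfacet
facet normal -0.758 0.535 -0.374
outer loop
vertex 1.272 4.638 2.436
vertex 1.723 3.973 0.57
vertex 0.841 3.761 2.054
endloop
endfacet
facet normal 0.757 -0.536 0.374
outer loop
vertex 2.045 2.91 2.648
vertex 3.359 3.999 1.546
vertex 2.477 3.787 3.03
endloop
endfacet
facet normal -0.411 -0.836 -0.364
outer loop
vertex 2.928 3.122 1.164
vertex 2.045 2.91 2.648
vertex 1.723 3.973 0.57
endloop
endfacet
facet normal 0.757 -0.535 0.374
outer loop
vertex 2.928 3.122 1.164
vertex 3.359 3.999 1.546
vertex 2.045 2.91 2.648
endloop
endfacet
facet normal 0.411 0.836 0.364
outer loop
vertex 2.477 3.787 3.03
vertex 3.359 3.999 1.546
vertex 1.272 4.638 2.436
endloop
endfacet
facet normal -0.757 0.536 -0.374
outer loop
vertex 2.155 4.85 0.952
vertex 1.723 3.973 0.57
vertex 1.272 4.638 2.436
endloop
endfacet
facet normal 0.411 0.836 0.364
outer loop
vertex 1.272 4.638 2.436
vertex 3.359 3.999 1.546
vertex 2.155 4.85 0.952
endloop
endfacet
facet normal 0.507 0.122 -0.853
outer loop
vertex 2.155 4.85 0.952
vertex 2.928 3.122 1.164
vertex 1.723 3.973 0.57
endloop
endfacet
facet normal 0.507 0.122 -0.853
outer loop
vertex 3.359 3.999 1.546
vertex 2.928 3.122 1.164
vertex 2.155 4.85 0.952
endloop
endfacet
facet normal -0.855 0.024 -0.517
outer loop
vertex -1.237 3.965 -2.712
vertex -1.515 3.822 -2.259
vertex -1.363 4.298 -2.488
endloop
endfacet
facet normal 0.645 0.579 -0.498
outer loop
vertex -1.237 3.965 -2.712
vertex -1.363 4.298 -2.488
vertex -0.025 3.778 -1.361
endloop
endfacet
facet normal -0.856 0.025 -0.516
outer loop
vertex -1.363 4.298 -2.488
vertex -1.515 3.822 -2.259
vertex -1.577 4.352 -2.13
endloop
endfacet
facet normal 0.324 0.945 0.051
outer loop
vertex -1.363 4.298 -2.488
vertex -1.577 4.352 -2.13
vertex -0.025 3.778 -1.361
endloop
endfacet
facet normal -0.856 0.026 -0.517
outer loop
vertex -1.577 4.352 -2.13
vertex -1.515 3.822 -2.259
vertex -1.755 4.096 -1.848
endloop
endfacet
facet normal -0.046 0.754 0.655
outer loop
vertex -1.577 4.352 -2.13
vertex -1.755 4.096 -1.848
vertex -0.025 3.778 -1.361
endloop
endfacet
facet normal -0.856 0.025 -0.517
outer loop
vertex -1.755 4.096 -1.848
vertex -1.515 3.822 -2.259
vertex -1.792 3.678 -1.807
endloop
endfacet
facet normal -0.249 0.116 0.961
outer loop
vertex -1.755 4.096 -1.848
vertex -1.792 3.678 -1.807
vertex -0.025 3.778 -1.361
endloop
endfacet
facet normal -0.856 0.024 -0.517
outer loop
vertex -1.792 3.678 -1.807
vertex -1.515 3.822 -2.259
vertex -1.666 3.345 -2.031
endloop
endfacet
facet normal -0.165 -0.593 0.788
outer loop
vertex -1.792 3.678 -1.807
vertex -1.666 3.345 -2.031
vertex -0.025 3.778 -1.361
endloop
endfacet
facet normal -0.856 0.025 -0.516
outer loop
vertex -1.666 3.345 -2.031
vertex -1.515 3.822 -2.259
vertex -1.452 3.291 -2.389
endloop
endfacet
facet normal 0.156 -0.959 0.238
outer loop
vertex -1.666 3.345 -2.031
vertex -1.452 3.291 -2.389
vertex -0.025 3.778 -1.361
endloop
endfacet
facet normal -0.856 0.025 -0.517
outer loop
vertex -1.452 3.291 -2.389
vertex -1.515 3.822 -2.259
vertex -1.274 3.548 -2.671
endloop
endfacet
facet normal 0.526 -0.767 -0.367
outer loop
vertex -1.452 3.291 -2.389
vertex -1.274 3.548 -2.671
vertex -0.025 3.778 -1.361
endloop
endfacet
facet normal -0.856 0.025 -0.517
outer loop
vertex -1.274 3.548 -2.671
vertex -1.515 3.822 -2.259
vertex -1.237 3.965 -2.712
endloop
endfacet
facet normal 0.729 -0.131 -0.672
outer loop
vertex -1.274 3.548 -2.671
vertex -1.237 3.965 -2.712
vertex -0.025 3.778 -1.361
endloop
endfacet

endsolid


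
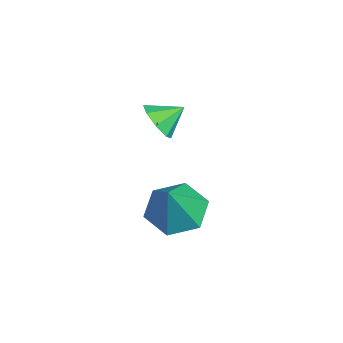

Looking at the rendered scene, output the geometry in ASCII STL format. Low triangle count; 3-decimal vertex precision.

solid 
facet normal 0.092 -0.848 -0.521
outer loop
vertex -1.937 1.356 1.573
vertex -2.654 1.172 1.746
vertex -2.319 1.555 1.182
endloop
endfacet
facet normal 0.562 0.816 -0.134
outer loop
vertex -1.937 1.356 1.573
vertex -2.319 1.555 1.182
vertex -2.746 2.028 2.274
endloop
endfacet
facet normal 0.091 -0.848 -0.522
outer loop
vertex -2.319 1.555 1.182
vertex -2.654 1.172 1.746
vertex -2.897 1.53 1.122
endloop
endfacet
facet normal 0.002 0.918 -0.397
outer loop
vertex -2.319 1.555 1.182
vertex -2.897 1.53 1.122
vertex -2.746 2.028 2.274
endloop
endfacet
facet normal 0.092 -0.848 -0.522
outer loop
vertex -2.897 1.53 1.122
vertex -2.654 1.172 1.746
vertex -3.332 1.295 1.427
endloop
endfacet
facet normal -0.591 0.766 -0.253
outer loop
vertex -2.897 1.53 1.122
vertex -3.332 1.295 1.427
vertex -2.746 2.028 2.274
endloop
endfacet
facet normal 0.091 -0.849 -0.521
outer loop
vertex -3.332 1.295 1.427
vertex -2.654 1.172 1.746
vertex -3.371 0.988 1.92
endloop
endfacet
facet normal -0.868 0.450 0.211
outer loop
vertex -3.332 1.295 1.427
vertex -3.371 0.988 1.92
vertex -2.746 2.028 2.274
endloop
endfacet
facet normal 0.091 -0.848 -0.522
outer loop
vertex -3.371 0.988 1.92
vertex -2.654 1.172 1.746
vertex -2.989 0.788 2.311
endloop
endfacet
facet normal -0.667 0.152 0.729
outer loop
vertex -3.371 0.988 1.92
vertex -2.989 0.788 2.311
vertex -2.746 2.028 2.274
endloop
endfacet
facet normal 0.091 -0.848 -0.522
outer loop
vertex -2.989 0.788 2.311
vertex -2.654 1.172 1.746
vertex -2.411 0.813 2.371
endloop
endfacet
facet normal -0.105 0.050 0.993
outer loop
vertex -2.989 0.788 2.311
vertex -2.411 0.813 2.371
vertex -2.746 2.028 2.274
endloop
endfacet
facet normal 0.091 -0.848 -0.522
outer loop
vertex -2.411 0.813 2.371
vertex -2.654 1.172 1.746
vertex -1.975 1.048 2.066
endloop
endfacet
facet normal 0.486 0.202 0.850
outer loop
vertex -2.411 0.813 2.371
vertex -1.975 1.048 2.066
vertex -2.746 2.028 2.274
endloop
endfacet
facet normal 0.091 -0.848 -0.523
outer loop
vertex -1.975 1.048 2.066
vertex -2.654 1.172 1.746
vertex -1.937 1.356 1.573
endloop
endfacet
facet normal 0.764 0.519 0.383
outer loop
vertex -1.975 1.048 2.066
vertex -1.937 1.356 1.573
vertex -2.746 2.028 2.274
endloop
endfacet
facet normal -0.499 0.198 -0.844
outer loop
vertex -1.506 1.312 -2.828
vertex -2.314 1.717 -2.255
vertex -1.515 2.352 -2.578
endloop
endfacet
facet normal 0.996 0.028 -0.080
outer loop
vertex -1.506 1.312 -2.828
vertex -1.515 2.352 -2.578
vertex -1.326 1.323 -0.585
endloop
endfacet
facet normal -0.499 0.198 -0.844
outer loop
vertex -1.515 2.352 -2.578
vertex -2.314 1.717 -2.255
vertex -2.323 2.757 -2.005
endloop
endfacet
facet normal 0.597 0.735 0.323
outer loop
vertex -1.515 2.352 -2.578
vertex -2.323 2.757 -2.005
vertex -1.326 1.323 -0.585
endloop
endfacet
facet normal -0.499 0.198 -0.843
outer loop
vertex -2.323 2.757 -2.005
vertex -2.314 1.717 -2.255
vertex -3.121 2.122 -1.682
endloop
endfacet
facet normal -0.188 0.622 0.760
outer loop
vertex -2.323 2.757 -2.005
vertex -3.121 2.122 -1.682
vertex -1.326 1.323 -0.585
endloop
endfacet
facet normal -0.499 0.199 -0.843
outer loop
vertex -3.121 2.122 -1.682
vertex -2.314 1.717 -2.255
vertex -3.112 1.082 -1.933
endloop
endfacet
facet normal -0.574 -0.197 0.795
outer loop
vertex -3.121 2.122 -1.682
vertex -3.112 1.082 -1.933
vertex -1.326 1.323 -0.585
endloop
endfacet
facet normal -0.499 0.199 -0.843
outer loop
vertex -3.112 1.082 -1.933
vertex -2.314 1.717 -2.255
vertex -2.305 0.677 -2.506
endloop
endfacet
facet normal -0.174 -0.903 0.393
outer loop
vertex -3.112 1.082 -1.933
vertex -2.305 0.677 -2.506
vertex -1.326 1.323 -0.585
endloop
endfacet
facet normal -0.498 0.199 -0.844
outer loop
vertex -2.305 0.677 -2.506
vertex -2.314 1.717 -2.255
vertex -1.506 1.312 -2.828
endloop
endfacet
facet normal 0.610 -0.791 -0.045
outer loop
vertex -2.305 0.677 -2.506
vertex -1.506 1.312 -2.828
vertex -1.326 1.323 -0.585
endloop
endfacet

endsolid


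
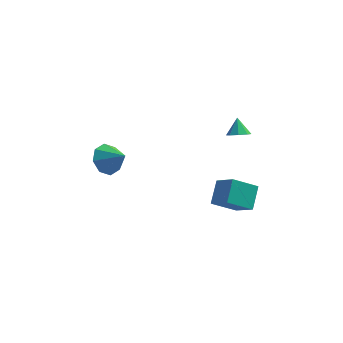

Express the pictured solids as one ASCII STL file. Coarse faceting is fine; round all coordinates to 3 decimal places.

solid 
facet normal -0.813 -0.262 0.521
outer loop
vertex 2.376 -2.156 -2.311
vertex 1.507 -1.305 -3.239
vertex 2.19 -3.276 -3.164
endloop
endfacet
facet normal 0.568 -0.556 0.606
outer loop
vertex 3.433 -2.875 -3.961
vertex 2.376 -2.156 -2.311
vertex 2.19 -3.276 -3.164
endloop
endfacet
facet normal -0.813 -0.262 0.521
outer loop
vertex 2.19 -3.276 -3.164
vertex 1.507 -1.305 -3.239
vertex 1.321 -2.425 -4.092
endloop
endfacet
facet normal -0.131 -0.789 -0.601
outer loop
vertex 1.321 -2.425 -4.092
vertex 3.433 -2.875 -3.961
vertex 2.19 -3.276 -3.164
endloop
endfacet
facet normal 0.131 0.789 0.601
outer loop
vertex 2.376 -2.156 -2.311
vertex 2.75 -0.904 -4.036
vertex 1.507 -1.305 -3.239
endloop
endfacet
facet normal 0.568 -0.556 0.606
outer loop
vertex 3.619 -1.755 -3.108
vertex 2.376 -2.156 -2.311
vertex 3.433 -2.875 -3.961
endloop
endfacet
facet normal 0.131 0.789 0.601
outer loop
vertex 3.619 -1.755 -3.108
vertex 2.75 -0.904 -4.036
vertex 2.376 -2.156 -2.311
endloop
endfacet
facet normal -0.568 0.556 -0.606
outer loop
vertex 1.507 -1.305 -3.239
vertex 2.75 -0.904 -4.036
vertex 1.321 -2.425 -4.092
endloop
endfacet
facet normal -0.131 -0.789 -0.601
outer loop
vertex 2.564 -2.024 -4.889
vertex 3.433 -2.875 -3.961
vertex 1.321 -2.425 -4.092
endloop
endfacet
facet normal -0.568 0.556 -0.606
outer loop
vertex 1.321 -2.425 -4.092
vertex 2.75 -0.904 -4.036
vertex 2.564 -2.024 -4.889
endloop
endfacet
facet normal 0.813 0.262 -0.521
outer loop
vertex 2.564 -2.024 -4.889
vertex 3.619 -1.755 -3.108
vertex 3.433 -2.875 -3.961
endloop
endfacet
facet normal 0.813 0.262 -0.521
outer loop
vertex 2.75 -0.904 -4.036
vertex 3.619 -1.755 -3.108
vertex 2.564 -2.024 -4.889
endloop
endfacet
facet normal -0.715 0.372 -0.593
outer loop
vertex -3.549 0.662 -3.575
vertex -4.19 0.02 -3.205
vertex -3.908 0.93 -2.974
endloop
endfacet
facet normal 0.816 0.517 0.257
outer loop
vertex -3.549 0.662 -3.575
vertex -3.908 0.93 -2.974
vertex -3.19 -0.5 -2.375
endloop
endfacet
facet normal -0.714 0.372 -0.593
outer loop
vertex -3.908 0.93 -2.974
vertex -4.19 0.02 -3.205
vertex -4.433 0.665 -2.508
endloop
endfacet
facet normal 0.406 0.519 0.752
outer loop
vertex -3.908 0.93 -2.974
vertex -4.433 0.665 -2.508
vertex -3.19 -0.5 -2.375
endloop
endfacet
facet normal -0.714 0.372 -0.593
outer loop
vertex -4.433 0.665 -2.508
vertex -4.19 0.02 -3.205
vertex -4.815 0.022 -2.451
endloop
endfacet
facet normal -0.015 0.097 0.995
outer loop
vertex -4.433 0.665 -2.508
vertex -4.815 0.022 -2.451
vertex -3.19 -0.5 -2.375
endloop
endfacet
facet normal -0.714 0.371 -0.593
outer loop
vertex -4.815 0.022 -2.451
vertex -4.19 0.02 -3.205
vertex -4.831 -0.622 -2.835
endloop
endfacet
facet normal -0.199 -0.498 0.844
outer loop
vertex -4.815 0.022 -2.451
vertex -4.831 -0.622 -2.835
vertex -3.19 -0.5 -2.375
endloop
endfacet
facet normal -0.715 0.372 -0.592
outer loop
vertex -4.831 -0.622 -2.835
vertex -4.19 0.02 -3.205
vertex -4.472 -0.889 -3.436
endloop
endfacet
facet normal -0.040 -0.922 0.386
outer loop
vertex -4.831 -0.622 -2.835
vertex -4.472 -0.889 -3.436
vertex -3.19 -0.5 -2.375
endloop
endfacet
facet normal -0.714 0.372 -0.593
outer loop
vertex -4.472 -0.889 -3.436
vertex -4.19 0.02 -3.205
vertex -3.947 -0.624 -3.902
endloop
endfacet
facet normal 0.370 -0.923 -0.108
outer loop
vertex -4.472 -0.889 -3.436
vertex -3.947 -0.624 -3.902
vertex -3.19 -0.5 -2.375
endloop
endfacet
facet normal -0.715 0.371 -0.592
outer loop
vertex -3.947 -0.624 -3.902
vertex -4.19 0.02 -3.205
vertex -3.565 0.019 -3.96
endloop
endfacet
facet normal 0.791 -0.501 -0.351
outer loop
vertex -3.947 -0.624 -3.902
vertex -3.565 0.019 -3.96
vertex -3.19 -0.5 -2.375
endloop
endfacet
facet normal -0.715 0.372 -0.592
outer loop
vertex -3.565 0.019 -3.96
vertex -4.19 0.02 -3.205
vertex -3.549 0.662 -3.575
endloop
endfacet
facet normal 0.975 0.095 -0.200
outer loop
vertex -3.565 0.019 -3.96
vertex -3.549 0.662 -3.575
vertex -3.19 -0.5 -2.375
endloop
endfacet
facet normal 0.127 -0.606 -0.785
outer loop
vertex 2.815 1.831 -2.053
vertex 2.387 1.424 -1.808
vertex 2.359 1.928 -2.202
endloop
endfacet
facet normal 0.233 0.969 -0.082
outer loop
vertex 2.815 1.831 -2.053
vertex 2.359 1.928 -2.202
vertex 2.253 2.056 -0.992
endloop
endfacet
facet normal 0.128 -0.606 -0.785
outer loop
vertex 2.359 1.928 -2.202
vertex 2.387 1.424 -1.808
vertex 1.919 1.729 -2.12
endloop
endfacet
facet normal -0.429 0.894 -0.132
outer loop
vertex 2.359 1.928 -2.202
vertex 1.919 1.729 -2.12
vertex 2.253 2.056 -0.992
endloop
endfacet
facet normal 0.127 -0.607 -0.784
outer loop
vertex 1.919 1.729 -2.12
vertex 2.387 1.424 -1.808
vertex 1.752 1.352 -1.855
endloop
endfacet
facet normal -0.873 0.472 0.122
outer loop
vertex 1.919 1.729 -2.12
vertex 1.752 1.352 -1.855
vertex 2.253 2.056 -0.992
endloop
endfacet
facet normal 0.127 -0.606 -0.785
outer loop
vertex 1.752 1.352 -1.855
vertex 2.387 1.424 -1.808
vertex 1.958 1.017 -1.563
endloop
endfacet
facet normal -0.844 -0.054 0.534
outer loop
vertex 1.752 1.352 -1.855
vertex 1.958 1.017 -1.563
vertex 2.253 2.056 -0.992
endloop
endfacet
facet normal 0.130 -0.608 -0.783
outer loop
vertex 1.958 1.017 -1.563
vertex 2.387 1.424 -1.808
vertex 2.414 0.921 -1.413
endloop
endfacet
facet normal -0.360 -0.369 0.857
outer loop
vertex 1.958 1.017 -1.563
vertex 2.414 0.921 -1.413
vertex 2.253 2.056 -0.992
endloop
endfacet
facet normal 0.128 -0.608 -0.783
outer loop
vertex 2.414 0.921 -1.413
vertex 2.387 1.424 -1.808
vertex 2.854 1.119 -1.495
endloop
endfacet
facet normal 0.301 -0.294 0.907
outer loop
vertex 2.414 0.921 -1.413
vertex 2.854 1.119 -1.495
vertex 2.253 2.056 -0.992
endloop
endfacet
facet normal 0.128 -0.608 -0.784
outer loop
vertex 2.854 1.119 -1.495
vertex 2.387 1.424 -1.808
vertex 3.021 1.496 -1.76
endloop
endfacet
facet normal 0.746 0.128 0.653
outer loop
vertex 2.854 1.119 -1.495
vertex 3.021 1.496 -1.76
vertex 2.253 2.056 -0.992
endloop
endfacet
facet normal 0.128 -0.607 -0.784
outer loop
vertex 3.021 1.496 -1.76
vertex 2.387 1.424 -1.808
vertex 2.815 1.831 -2.053
endloop
endfacet
facet normal 0.718 0.653 0.242
outer loop
vertex 3.021 1.496 -1.76
vertex 2.815 1.831 -2.053
vertex 2.253 2.056 -0.992
endloop
endfacet

endsolid


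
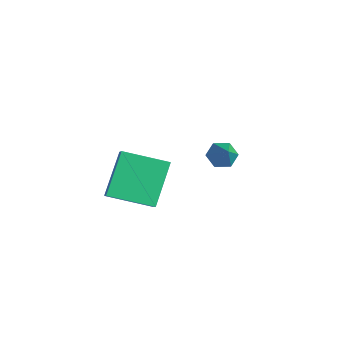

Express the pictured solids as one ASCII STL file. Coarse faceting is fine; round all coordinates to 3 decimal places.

solid 
facet normal -0.749 0.266 -0.608
outer loop
vertex -4.553 -0.651 -1.661
vertex -3.605 0.868 -2.165
vertex -3.683 -1.701 -3.192
endloop
endfacet
facet normal -0.510 -0.817 0.270
outer loop
vertex -2.875 -1.988 -2.535
vertex -4.553 -0.651 -1.661
vertex -3.683 -1.701 -3.192
endloop
endfacet
facet normal -0.748 0.266 -0.608
outer loop
vertex -3.683 -1.701 -3.192
vertex -3.605 0.868 -2.165
vertex -2.735 -0.182 -3.695
endloop
endfacet
facet normal 0.425 -0.512 -0.746
outer loop
vertex -2.735 -0.182 -3.695
vertex -2.875 -1.988 -2.535
vertex -3.683 -1.701 -3.192
endloop
endfacet
facet normal -0.425 0.513 0.746
outer loop
vertex -4.553 -0.651 -1.661
vertex -2.797 0.581 -1.508
vertex -3.605 0.868 -2.165
endloop
endfacet
facet normal -0.510 -0.817 0.271
outer loop
vertex -3.745 -0.938 -1.005
vertex -4.553 -0.651 -1.661
vertex -2.875 -1.988 -2.535
endloop
endfacet
facet normal -0.424 0.512 0.747
outer loop
vertex -3.745 -0.938 -1.005
vertex -2.797 0.581 -1.508
vertex -4.553 -0.651 -1.661
endloop
endfacet
facet normal 0.510 0.817 -0.270
outer loop
vertex -3.605 0.868 -2.165
vertex -2.797 0.581 -1.508
vertex -2.735 -0.182 -3.695
endloop
endfacet
facet normal 0.424 -0.512 -0.747
outer loop
vertex -1.927 -0.469 -3.039
vertex -2.875 -1.988 -2.535
vertex -2.735 -0.182 -3.695
endloop
endfacet
facet normal 0.510 0.817 -0.270
outer loop
vertex -2.735 -0.182 -3.695
vertex -2.797 0.581 -1.508
vertex -1.927 -0.469 -3.039
endloop
endfacet
facet normal 0.748 -0.265 0.608
outer loop
vertex -1.927 -0.469 -3.039
vertex -3.745 -0.938 -1.005
vertex -2.875 -1.988 -2.535
endloop
endfacet
facet normal 0.748 -0.266 0.608
outer loop
vertex -2.797 0.581 -1.508
vertex -3.745 -0.938 -1.005
vertex -1.927 -0.469 -3.039
endloop
endfacet
facet normal -0.714 0.200 -0.671
outer loop
vertex -4.008 3.766 -3.608
vertex -4.456 3.616 -3.176
vertex -4.244 4.219 -3.222
endloop
endfacet
facet normal 0.821 0.552 -0.147
outer loop
vertex -4.008 3.766 -3.608
vertex -4.244 4.219 -3.222
vertex -3.484 3.344 -2.264
endloop
endfacet
facet normal -0.714 0.200 -0.671
outer loop
vertex -4.244 4.219 -3.222
vertex -4.456 3.616 -3.176
vertex -4.692 4.069 -2.79
endloop
endfacet
facet normal 0.249 0.805 0.538
outer loop
vertex -4.244 4.219 -3.222
vertex -4.692 4.069 -2.79
vertex -3.484 3.344 -2.264
endloop
endfacet
facet normal -0.715 0.199 -0.670
outer loop
vertex -4.692 4.069 -2.79
vertex -4.456 3.616 -3.176
vertex -4.903 3.466 -2.744
endloop
endfacet
facet normal -0.302 0.177 0.937
outer loop
vertex -4.692 4.069 -2.79
vertex -4.903 3.466 -2.744
vertex -3.484 3.344 -2.264
endloop
endfacet
facet normal -0.715 0.201 -0.670
outer loop
vertex -4.903 3.466 -2.744
vertex -4.456 3.616 -3.176
vertex -4.668 3.014 -3.13
endloop
endfacet
facet normal -0.281 -0.704 0.653
outer loop
vertex -4.903 3.466 -2.744
vertex -4.668 3.014 -3.13
vertex -3.484 3.344 -2.264
endloop
endfacet
facet normal -0.715 0.201 -0.670
outer loop
vertex -4.668 3.014 -3.13
vertex -4.456 3.616 -3.176
vertex -4.22 3.164 -3.563
endloop
endfacet
facet normal 0.290 -0.957 -0.032
outer loop
vertex -4.668 3.014 -3.13
vertex -4.22 3.164 -3.563
vertex -3.484 3.344 -2.264
endloop
endfacet
facet normal -0.714 0.201 -0.671
outer loop
vertex -4.22 3.164 -3.563
vertex -4.456 3.616 -3.176
vertex -4.008 3.766 -3.608
endloop
endfacet
facet normal 0.841 -0.328 -0.431
outer loop
vertex -4.22 3.164 -3.563
vertex -4.008 3.766 -3.608
vertex -3.484 3.344 -2.264
endloop
endfacet

endsolid


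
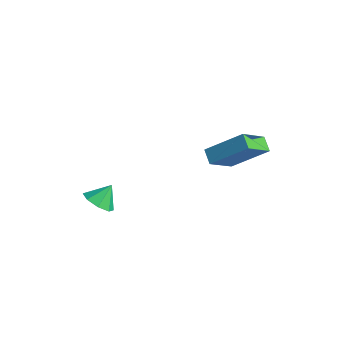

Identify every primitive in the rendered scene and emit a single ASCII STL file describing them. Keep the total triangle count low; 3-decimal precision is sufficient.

solid 
facet normal -0.136 -0.692 -0.709
outer loop
vertex 0.718 -4.051 -0.509
vertex -0.094 -3.88 -0.52
vertex 0.571 -3.595 -0.926
endloop
endfacet
facet normal 0.867 0.458 0.195
outer loop
vertex 0.718 -4.051 -0.509
vertex 0.571 -3.595 -0.926
vertex 0.054 -3.12 0.26
endloop
endfacet
facet normal -0.136 -0.692 -0.709
outer loop
vertex 0.571 -3.595 -0.926
vertex -0.094 -3.88 -0.52
vertex 0.035 -3.306 -1.105
endloop
endfacet
facet normal 0.503 0.856 -0.124
outer loop
vertex 0.571 -3.595 -0.926
vertex 0.035 -3.306 -1.105
vertex 0.054 -3.12 0.26
endloop
endfacet
facet normal -0.136 -0.692 -0.709
outer loop
vertex 0.035 -3.306 -1.105
vertex -0.094 -3.88 -0.52
vertex -0.577 -3.353 -0.942
endloop
endfacet
facet normal -0.111 0.985 -0.133
outer loop
vertex 0.035 -3.306 -1.105
vertex -0.577 -3.353 -0.942
vertex 0.054 -3.12 0.26
endloop
endfacet
facet normal -0.134 -0.691 -0.710
outer loop
vertex -0.577 -3.353 -0.942
vertex -0.094 -3.88 -0.52
vertex -0.907 -3.71 -0.532
endloop
endfacet
facet normal -0.615 0.769 0.174
outer loop
vertex -0.577 -3.353 -0.942
vertex -0.907 -3.71 -0.532
vertex 0.054 -3.12 0.26
endloop
endfacet
facet normal -0.134 -0.692 -0.709
outer loop
vertex -0.907 -3.71 -0.532
vertex -0.094 -3.88 -0.52
vertex -0.76 -4.166 -0.115
endloop
endfacet
facet normal -0.713 0.334 0.616
outer loop
vertex -0.907 -3.71 -0.532
vertex -0.76 -4.166 -0.115
vertex 0.054 -3.12 0.26
endloop
endfacet
facet normal -0.134 -0.692 -0.710
outer loop
vertex -0.76 -4.166 -0.115
vertex -0.094 -3.88 -0.52
vertex -0.223 -4.455 0.065
endloop
endfacet
facet normal -0.348 -0.064 0.935
outer loop
vertex -0.76 -4.166 -0.115
vertex -0.223 -4.455 0.065
vertex 0.054 -3.12 0.26
endloop
endfacet
facet normal -0.135 -0.692 -0.710
outer loop
vertex -0.223 -4.455 0.065
vertex -0.094 -3.88 -0.52
vertex 0.389 -4.407 -0.098
endloop
endfacet
facet normal 0.267 -0.193 0.944
outer loop
vertex -0.223 -4.455 0.065
vertex 0.389 -4.407 -0.098
vertex 0.054 -3.12 0.26
endloop
endfacet
facet normal -0.136 -0.692 -0.709
outer loop
vertex 0.389 -4.407 -0.098
vertex -0.094 -3.88 -0.52
vertex 0.718 -4.051 -0.509
endloop
endfacet
facet normal 0.771 0.023 0.637
outer loop
vertex 0.389 -4.407 -0.098
vertex 0.718 -4.051 -0.509
vertex 0.054 -3.12 0.26
endloop
endfacet
facet normal -0.778 0.459 0.428
outer loop
vertex 3.653 1.693 2.815
vertex 3.779 3.102 1.532
vertex 2.311 0.63 1.515
endloop
endfacet
facet normal -0.066 -0.738 0.672
outer loop
vertex 2.941 0.258 1.168
vertex 3.653 1.693 2.815
vertex 2.311 0.63 1.515
endloop
endfacet
facet normal -0.778 0.459 0.428
outer loop
vertex 2.311 0.63 1.515
vertex 3.779 3.102 1.532
vertex 2.437 2.039 0.232
endloop
endfacet
facet normal -0.625 -0.494 -0.604
outer loop
vertex 2.437 2.039 0.232
vertex 2.941 0.258 1.168
vertex 2.311 0.63 1.515
endloop
endfacet
facet normal 0.625 0.494 0.604
outer loop
vertex 3.653 1.693 2.815
vertex 4.409 2.73 1.185
vertex 3.779 3.102 1.532
endloop
endfacet
facet normal -0.066 -0.738 0.672
outer loop
vertex 4.283 1.321 2.468
vertex 3.653 1.693 2.815
vertex 2.941 0.258 1.168
endloop
endfacet
facet normal 0.625 0.494 0.604
outer loop
vertex 4.283 1.321 2.468
vertex 4.409 2.73 1.185
vertex 3.653 1.693 2.815
endloop
endfacet
facet normal 0.066 0.738 -0.672
outer loop
vertex 3.779 3.102 1.532
vertex 4.409 2.73 1.185
vertex 2.437 2.039 0.232
endloop
endfacet
facet normal -0.625 -0.494 -0.604
outer loop
vertex 3.067 1.667 -0.115
vertex 2.941 0.258 1.168
vertex 2.437 2.039 0.232
endloop
endfacet
facet normal 0.066 0.738 -0.672
outer loop
vertex 2.437 2.039 0.232
vertex 4.409 2.73 1.185
vertex 3.067 1.667 -0.115
endloop
endfacet
facet normal 0.778 -0.459 -0.428
outer loop
vertex 3.067 1.667 -0.115
vertex 4.283 1.321 2.468
vertex 2.941 0.258 1.168
endloop
endfacet
facet normal 0.778 -0.459 -0.428
outer loop
vertex 4.409 2.73 1.185
vertex 4.283 1.321 2.468
vertex 3.067 1.667 -0.115
endloop
endfacet

endsolid


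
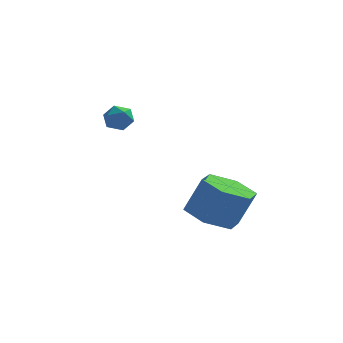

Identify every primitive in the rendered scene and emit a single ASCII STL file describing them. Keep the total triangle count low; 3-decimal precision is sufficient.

solid 
facet normal -0.397 -0.078 -0.914
outer loop
vertex 4.069 -3.537 -4.089
vertex 3.148 -3.901 -3.658
vertex 3.291 -2.841 -3.81
endloop
endfacet
facet normal 0.569 0.761 -0.312
outer loop
vertex 4.069 -3.537 -4.089
vertex 3.291 -2.841 -3.81
vertex 4.693 -3.416 -2.654
endloop
endfacet
facet normal 0.569 0.761 -0.312
outer loop
vertex 4.693 -3.416 -2.654
vertex 3.291 -2.841 -3.81
vertex 3.916 -2.72 -2.375
endloop
endfacet
facet normal 0.398 0.078 0.914
outer loop
vertex 4.693 -3.416 -2.654
vertex 3.916 -2.72 -2.375
vertex 3.772 -3.779 -2.222
endloop
endfacet
facet normal -0.398 -0.077 -0.914
outer loop
vertex 3.291 -2.841 -3.81
vertex 3.148 -3.901 -3.658
vertex 2.371 -3.205 -3.379
endloop
endfacet
facet normal -0.339 0.938 0.069
outer loop
vertex 3.291 -2.841 -3.81
vertex 2.371 -3.205 -3.379
vertex 3.916 -2.72 -2.375
endloop
endfacet
facet normal -0.338 0.939 0.067
outer loop
vertex 3.916 -2.72 -2.375
vertex 2.371 -3.205 -3.379
vertex 2.995 -3.083 -1.943
endloop
endfacet
facet normal 0.398 0.078 0.914
outer loop
vertex 3.916 -2.72 -2.375
vertex 2.995 -3.083 -1.943
vertex 3.772 -3.779 -2.222
endloop
endfacet
facet normal -0.398 -0.078 -0.914
outer loop
vertex 2.371 -3.205 -3.379
vertex 3.148 -3.901 -3.658
vertex 2.227 -4.264 -3.226
endloop
endfacet
facet normal -0.908 0.178 0.379
outer loop
vertex 2.371 -3.205 -3.379
vertex 2.227 -4.264 -3.226
vertex 2.995 -3.083 -1.943
endloop
endfacet
facet normal -0.908 0.178 0.380
outer loop
vertex 2.995 -3.083 -1.943
vertex 2.227 -4.264 -3.226
vertex 2.851 -4.143 -1.791
endloop
endfacet
facet normal 0.397 0.077 0.914
outer loop
vertex 2.995 -3.083 -1.943
vertex 2.851 -4.143 -1.791
vertex 3.772 -3.779 -2.222
endloop
endfacet
facet normal -0.398 -0.078 -0.914
outer loop
vertex 2.227 -4.264 -3.226
vertex 3.148 -3.901 -3.658
vertex 3.004 -4.96 -3.505
endloop
endfacet
facet normal -0.569 -0.761 0.312
outer loop
vertex 2.227 -4.264 -3.226
vertex 3.004 -4.96 -3.505
vertex 2.851 -4.143 -1.791
endloop
endfacet
facet normal -0.569 -0.761 0.312
outer loop
vertex 2.851 -4.143 -1.791
vertex 3.004 -4.96 -3.505
vertex 3.629 -4.839 -2.07
endloop
endfacet
facet normal 0.397 0.078 0.914
outer loop
vertex 2.851 -4.143 -1.791
vertex 3.629 -4.839 -2.07
vertex 3.772 -3.779 -2.222
endloop
endfacet
facet normal -0.398 -0.078 -0.914
outer loop
vertex 3.004 -4.96 -3.505
vertex 3.148 -3.901 -3.658
vertex 3.925 -4.597 -3.937
endloop
endfacet
facet normal 0.338 -0.939 -0.068
outer loop
vertex 3.004 -4.96 -3.505
vertex 3.925 -4.597 -3.937
vertex 3.629 -4.839 -2.07
endloop
endfacet
facet normal 0.339 -0.938 -0.068
outer loop
vertex 3.629 -4.839 -2.07
vertex 3.925 -4.597 -3.937
vertex 4.549 -4.475 -2.501
endloop
endfacet
facet normal 0.398 0.077 0.914
outer loop
vertex 3.629 -4.839 -2.07
vertex 4.549 -4.475 -2.501
vertex 3.772 -3.779 -2.222
endloop
endfacet
facet normal -0.397 -0.077 -0.914
outer loop
vertex 3.925 -4.597 -3.937
vertex 3.148 -3.901 -3.658
vertex 4.069 -3.537 -4.089
endloop
endfacet
facet normal 0.908 -0.178 -0.379
outer loop
vertex 3.925 -4.597 -3.937
vertex 4.069 -3.537 -4.089
vertex 4.549 -4.475 -2.501
endloop
endfacet
facet normal 0.908 -0.178 -0.380
outer loop
vertex 4.549 -4.475 -2.501
vertex 4.069 -3.537 -4.089
vertex 4.693 -3.416 -2.654
endloop
endfacet
facet normal 0.398 0.078 0.914
outer loop
vertex 4.549 -4.475 -2.501
vertex 4.693 -3.416 -2.654
vertex 3.772 -3.779 -2.222
endloop
endfacet
facet normal 0.055 0.641 0.765
outer loop
vertex -0.795 0.002 -0.096
vertex -0.84 -0.487 0.317
vertex -0.264 -0.292 0.112
endloop
endfacet
facet normal 0.414 0.888 0.199
outer loop
vertex -0.795 0.002 -0.096
vertex -0.264 -0.292 0.112
vertex -0.319 -0.128 -0.506
endloop
endfacet
facet normal -0.043 0.937 -0.347
outer loop
vertex -0.795 0.002 -0.096
vertex -0.319 -0.128 -0.506
vertex -0.929 -0.221 -0.682
endloop
endfacet
facet normal -0.684 0.720 -0.118
outer loop
vertex -0.795 0.002 -0.096
vertex -0.929 -0.221 -0.682
vertex -1.25 -0.443 -0.174
endloop
endfacet
facet normal -0.623 0.537 0.568
outer loop
vertex -0.795 0.002 -0.096
vertex -1.25 -0.443 -0.174
vertex -0.84 -0.487 0.317
endloop
endfacet
facet normal 0.913 0.407 0.027
outer loop
vertex -0.319 -0.128 -0.506
vertex -0.264 -0.292 0.112
vertex -0.07 -0.697 -0.346
endloop
endfacet
facet normal 0.333 0.008 0.943
outer loop
vertex -0.264 -0.292 0.112
vertex -0.84 -0.487 0.317
vertex -0.391 -0.919 0.162
endloop
endfacet
facet normal -0.765 -0.159 0.624
outer loop
vertex -0.84 -0.487 0.317
vertex -1.25 -0.443 -0.174
vertex -1.001 -1.012 -0.014
endloop
endfacet
facet normal -0.863 0.136 -0.486
outer loop
vertex -1.25 -0.443 -0.174
vertex -0.929 -0.221 -0.682
vertex -1.056 -0.848 -0.632
endloop
endfacet
facet normal 0.173 0.487 -0.856
outer loop
vertex -0.929 -0.221 -0.682
vertex -0.319 -0.128 -0.506
vertex -0.48 -0.653 -0.837
endloop
endfacet
facet normal 0.684 -0.720 0.118
outer loop
vertex -0.525 -1.142 -0.424
vertex -0.07 -0.697 -0.346
vertex -0.391 -0.919 0.162
endloop
endfacet
facet normal 0.043 -0.937 0.347
outer loop
vertex -0.525 -1.142 -0.424
vertex -0.391 -0.919 0.162
vertex -1.001 -1.012 -0.014
endloop
endfacet
facet normal -0.414 -0.888 -0.199
outer loop
vertex -0.525 -1.142 -0.424
vertex -1.001 -1.012 -0.014
vertex -1.056 -0.848 -0.632
endloop
endfacet
facet normal -0.055 -0.641 -0.765
outer loop
vertex -0.525 -1.142 -0.424
vertex -1.056 -0.848 -0.632
vertex -0.48 -0.653 -0.837
endloop
endfacet
facet normal 0.623 -0.537 -0.568
outer loop
vertex -0.525 -1.142 -0.424
vertex -0.48 -0.653 -0.837
vertex -0.07 -0.697 -0.346
endloop
endfacet
facet normal 0.863 -0.136 0.486
outer loop
vertex -0.391 -0.919 0.162
vertex -0.07 -0.697 -0.346
vertex -0.264 -0.292 0.112
endloop
endfacet
facet normal -0.173 -0.487 0.856
outer loop
vertex -1.001 -1.012 -0.014
vertex -0.391 -0.919 0.162
vertex -0.84 -0.487 0.317
endloop
endfacet
facet normal -0.913 -0.407 -0.027
outer loop
vertex -1.056 -0.848 -0.632
vertex -1.001 -1.012 -0.014
vertex -1.25 -0.443 -0.174
endloop
endfacet
facet normal -0.333 -0.008 -0.943
outer loop
vertex -0.48 -0.653 -0.837
vertex -1.056 -0.848 -0.632
vertex -0.929 -0.221 -0.682
endloop
endfacet
facet normal 0.765 0.159 -0.624
outer loop
vertex -0.07 -0.697 -0.346
vertex -0.48 -0.653 -0.837
vertex -0.319 -0.128 -0.506
endloop
endfacet

endsolid


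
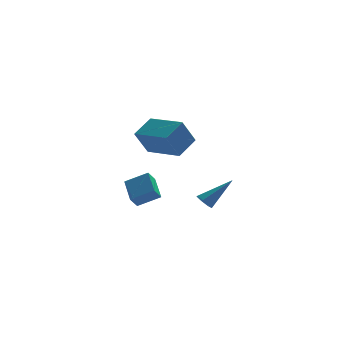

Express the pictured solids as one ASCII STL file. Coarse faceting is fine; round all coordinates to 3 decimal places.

solid 
facet normal -0.501 -0.441 0.744
outer loop
vertex 0.447 2.522 -3.733
vertex 0.334 3.979 -2.945
vertex -0.795 2.791 -4.409
endloop
endfacet
facet normal 0.068 -0.878 -0.474
outer loop
vertex -0.374 3.161 -5.035
vertex 0.447 2.522 -3.733
vertex -0.795 2.791 -4.409
endloop
endfacet
facet normal -0.501 -0.441 0.744
outer loop
vertex -0.795 2.791 -4.409
vertex 0.334 3.979 -2.945
vertex -0.908 4.248 -3.622
endloop
endfacet
facet normal -0.863 0.187 -0.470
outer loop
vertex -0.908 4.248 -3.622
vertex -0.374 3.161 -5.035
vertex -0.795 2.791 -4.409
endloop
endfacet
facet normal 0.863 -0.187 0.470
outer loop
vertex 0.447 2.522 -3.733
vertex 0.755 4.349 -3.571
vertex 0.334 3.979 -2.945
endloop
endfacet
facet normal 0.068 -0.878 -0.474
outer loop
vertex 0.868 2.892 -4.358
vertex 0.447 2.522 -3.733
vertex -0.374 3.161 -5.035
endloop
endfacet
facet normal 0.862 -0.187 0.470
outer loop
vertex 0.868 2.892 -4.358
vertex 0.755 4.349 -3.571
vertex 0.447 2.522 -3.733
endloop
endfacet
facet normal -0.068 0.878 0.473
outer loop
vertex 0.334 3.979 -2.945
vertex 0.755 4.349 -3.571
vertex -0.908 4.248 -3.622
endloop
endfacet
facet normal -0.863 0.187 -0.470
outer loop
vertex -0.487 4.618 -4.247
vertex -0.374 3.161 -5.035
vertex -0.908 4.248 -3.622
endloop
endfacet
facet normal -0.068 0.878 0.474
outer loop
vertex -0.908 4.248 -3.622
vertex 0.755 4.349 -3.571
vertex -0.487 4.618 -4.247
endloop
endfacet
facet normal 0.501 0.441 -0.744
outer loop
vertex -0.487 4.618 -4.247
vertex 0.868 2.892 -4.358
vertex -0.374 3.161 -5.035
endloop
endfacet
facet normal 0.501 0.441 -0.745
outer loop
vertex 0.755 4.349 -3.571
vertex 0.868 2.892 -4.358
vertex -0.487 4.618 -4.247
endloop
endfacet
facet normal -0.759 -0.216 -0.614
outer loop
vertex 2.407 -3.631 -2.734
vertex 2.05 -3.443 -2.359
vertex 2.299 -3.167 -2.764
endloop
endfacet
facet normal 0.778 0.141 -0.613
outer loop
vertex 2.407 -3.631 -2.734
vertex 2.299 -3.167 -2.764
vertex 3.55 -3.017 -1.141
endloop
endfacet
facet normal -0.759 -0.217 -0.614
outer loop
vertex 2.299 -3.167 -2.764
vertex 2.05 -3.443 -2.359
vertex 2.004 -2.911 -2.49
endloop
endfacet
facet normal 0.385 0.844 -0.374
outer loop
vertex 2.299 -3.167 -2.764
vertex 2.004 -2.911 -2.49
vertex 3.55 -3.017 -1.141
endloop
endfacet
facet normal -0.758 -0.217 -0.615
outer loop
vertex 2.004 -2.911 -2.49
vertex 2.05 -3.443 -2.359
vertex 1.743 -3.056 -2.117
endloop
endfacet
facet normal -0.160 0.953 0.258
outer loop
vertex 2.004 -2.911 -2.49
vertex 1.743 -3.056 -2.117
vertex 3.55 -3.017 -1.141
endloop
endfacet
facet normal -0.758 -0.216 -0.616
outer loop
vertex 1.743 -3.056 -2.117
vertex 2.05 -3.443 -2.359
vertex 1.713 -3.493 -1.927
endloop
endfacet
facet normal -0.445 0.383 0.809
outer loop
vertex 1.743 -3.056 -2.117
vertex 1.713 -3.493 -1.927
vertex 3.55 -3.017 -1.141
endloop
endfacet
facet normal -0.758 -0.213 -0.616
outer loop
vertex 1.713 -3.493 -1.927
vertex 2.05 -3.443 -2.359
vertex 1.936 -3.893 -2.063
endloop
endfacet
facet normal -0.256 -0.436 0.863
outer loop
vertex 1.713 -3.493 -1.927
vertex 1.936 -3.893 -2.063
vertex 3.55 -3.017 -1.141
endloop
endfacet
facet normal -0.757 -0.214 -0.617
outer loop
vertex 1.936 -3.893 -2.063
vertex 2.05 -3.443 -2.359
vertex 2.245 -3.954 -2.421
endloop
endfacet
facet normal 0.265 -0.887 0.379
outer loop
vertex 1.936 -3.893 -2.063
vertex 2.245 -3.954 -2.421
vertex 3.55 -3.017 -1.141
endloop
endfacet
facet normal -0.759 -0.215 -0.615
outer loop
vertex 2.245 -3.954 -2.421
vertex 2.05 -3.443 -2.359
vertex 2.407 -3.631 -2.734
endloop
endfacet
facet normal 0.725 -0.631 -0.277
outer loop
vertex 2.245 -3.954 -2.421
vertex 2.407 -3.631 -2.734
vertex 3.55 -3.017 -1.141
endloop
endfacet
facet normal -0.617 0.781 -0.097
outer loop
vertex -1.032 -0.793 1.513
vertex -0.087 0.047 2.261
vertex -0.299 -0.385 0.127
endloop
endfacet
facet normal -0.643 -0.572 -0.509
outer loop
vertex 1.047 -2.087 0.339
vertex -1.032 -0.793 1.513
vertex -0.299 -0.385 0.127
endloop
endfacet
facet normal -0.617 0.781 -0.097
outer loop
vertex -0.299 -0.385 0.127
vertex -0.087 0.047 2.261
vertex 0.647 0.455 0.876
endloop
endfacet
facet normal 0.453 0.252 -0.855
outer loop
vertex 0.647 0.455 0.876
vertex 1.047 -2.087 0.339
vertex -0.299 -0.385 0.127
endloop
endfacet
facet normal -0.453 -0.252 0.855
outer loop
vertex -1.032 -0.793 1.513
vertex 1.259 -1.655 2.473
vertex -0.087 0.047 2.261
endloop
endfacet
facet normal -0.643 -0.572 -0.509
outer loop
vertex 0.313 -2.495 1.724
vertex -1.032 -0.793 1.513
vertex 1.047 -2.087 0.339
endloop
endfacet
facet normal -0.453 -0.252 0.855
outer loop
vertex 0.313 -2.495 1.724
vertex 1.259 -1.655 2.473
vertex -1.032 -0.793 1.513
endloop
endfacet
facet normal 0.643 0.572 0.509
outer loop
vertex -0.087 0.047 2.261
vertex 1.259 -1.655 2.473
vertex 0.647 0.455 0.876
endloop
endfacet
facet normal 0.453 0.252 -0.855
outer loop
vertex 1.992 -1.247 1.087
vertex 1.047 -2.087 0.339
vertex 0.647 0.455 0.876
endloop
endfacet
facet normal 0.644 0.572 0.509
outer loop
vertex 0.647 0.455 0.876
vertex 1.259 -1.655 2.473
vertex 1.992 -1.247 1.087
endloop
endfacet
facet normal 0.617 -0.781 0.097
outer loop
vertex 1.992 -1.247 1.087
vertex 0.313 -2.495 1.724
vertex 1.047 -2.087 0.339
endloop
endfacet
facet normal 0.617 -0.781 0.096
outer loop
vertex 1.259 -1.655 2.473
vertex 0.313 -2.495 1.724
vertex 1.992 -1.247 1.087
endloop
endfacet

endsolid
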